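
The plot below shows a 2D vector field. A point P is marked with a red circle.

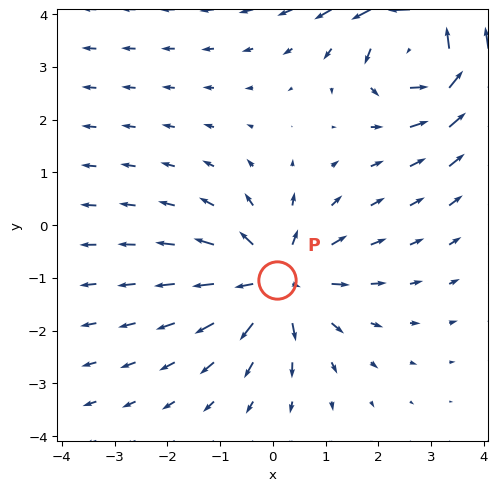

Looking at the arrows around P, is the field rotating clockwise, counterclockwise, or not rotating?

Near P at (0.1, -1.0) the arrows show no circulation. The curl there is ≈0.

not rotating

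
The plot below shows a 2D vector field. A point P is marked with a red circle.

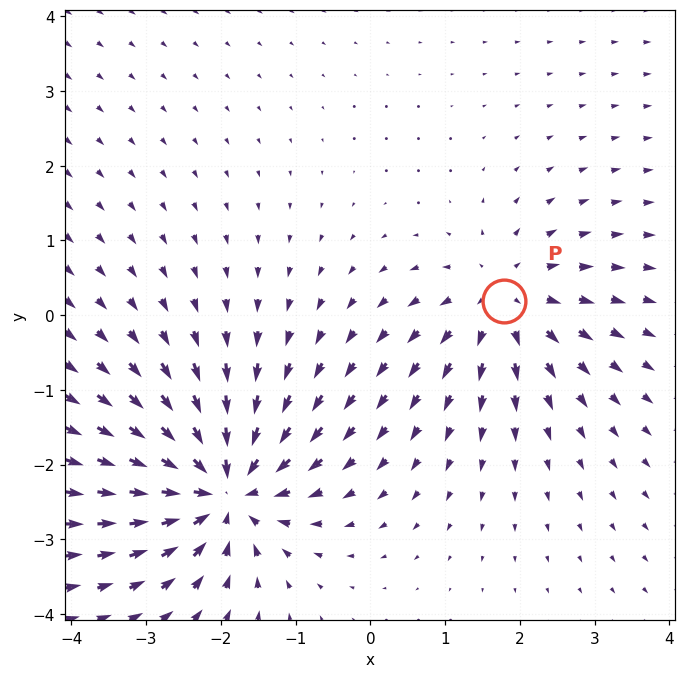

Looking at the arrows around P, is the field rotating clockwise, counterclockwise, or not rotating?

not rotating

Near P at (1.8, 0.2) the arrows show no circulation. The curl there is ≈0.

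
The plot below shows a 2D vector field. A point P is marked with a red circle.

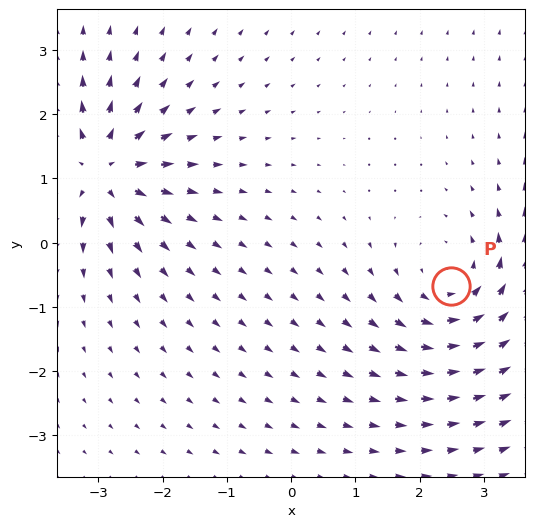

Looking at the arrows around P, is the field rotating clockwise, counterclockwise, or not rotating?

Near P at (2.5, -0.7) the arrows circulate counterclockwise. The curl (z-component) there is about +4; positive curl means counterclockwise rotation.

counterclockwise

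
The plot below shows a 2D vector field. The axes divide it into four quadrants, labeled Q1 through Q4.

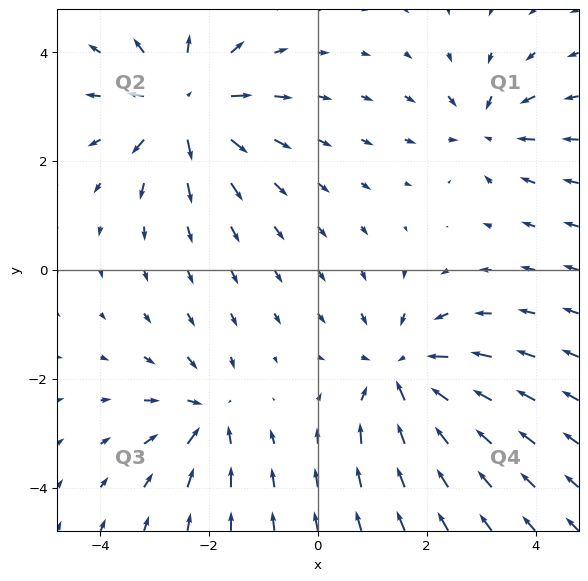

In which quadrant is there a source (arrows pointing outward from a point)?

The source sits at approximately (-2.5, 3.0), which lies in quadrant Q2. The divergence there is about +5, positive as expected for a source.

Q2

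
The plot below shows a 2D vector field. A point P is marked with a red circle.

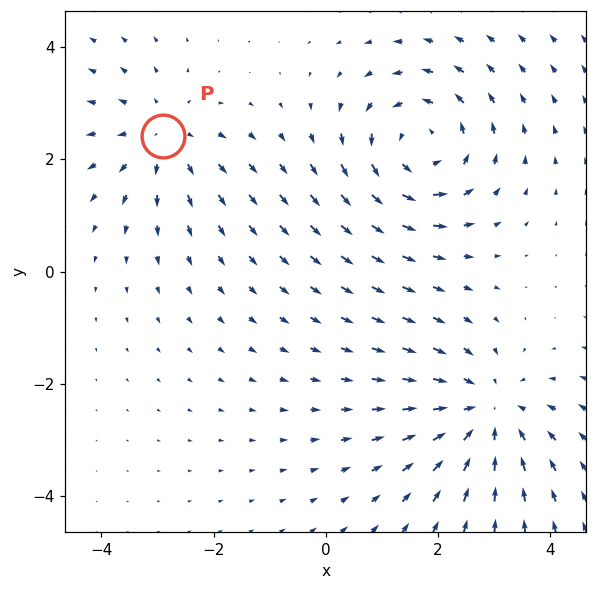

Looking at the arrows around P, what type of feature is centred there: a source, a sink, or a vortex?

At P (-2.9, 2.4) the arrows spread outward. Divergence about +3, curl ≈0 — positive divergence with near-zero curl is a source.

source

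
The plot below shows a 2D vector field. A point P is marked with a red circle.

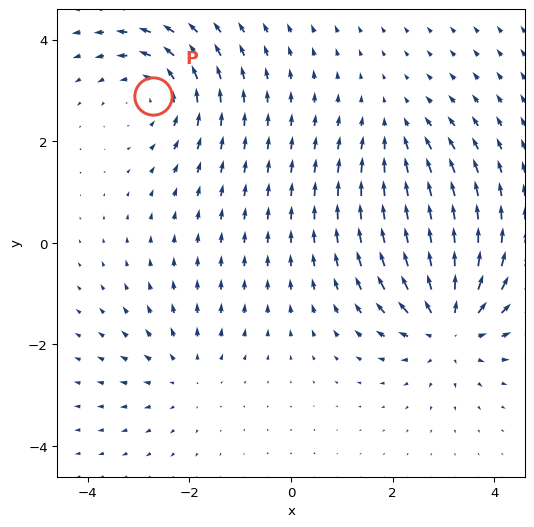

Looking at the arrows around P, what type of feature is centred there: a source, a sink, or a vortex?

At P (-2.7, 2.9) the arrows circulate counterclockwise. Divergence ≈0, curl about +4 — near-zero divergence with nonzero curl is a vortex.

vortex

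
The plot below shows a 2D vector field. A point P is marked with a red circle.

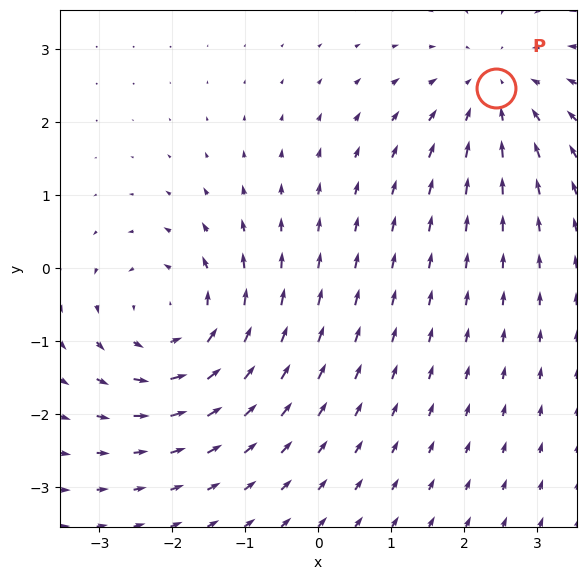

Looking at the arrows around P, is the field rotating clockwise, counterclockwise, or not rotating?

not rotating

Near P at (2.4, 2.5) the arrows show no circulation. The curl there is ≈0.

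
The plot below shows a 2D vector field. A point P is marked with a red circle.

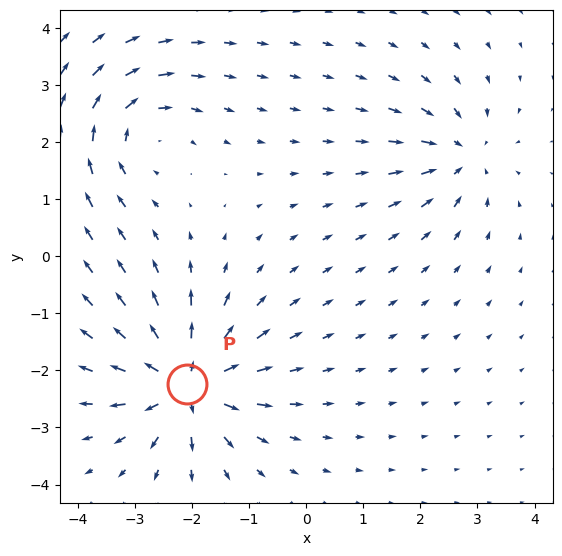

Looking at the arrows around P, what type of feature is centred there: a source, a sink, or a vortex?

source

At P (-2.1, -2.2) the arrows spread outward. Divergence about +6, curl ≈0 — positive divergence with near-zero curl is a source.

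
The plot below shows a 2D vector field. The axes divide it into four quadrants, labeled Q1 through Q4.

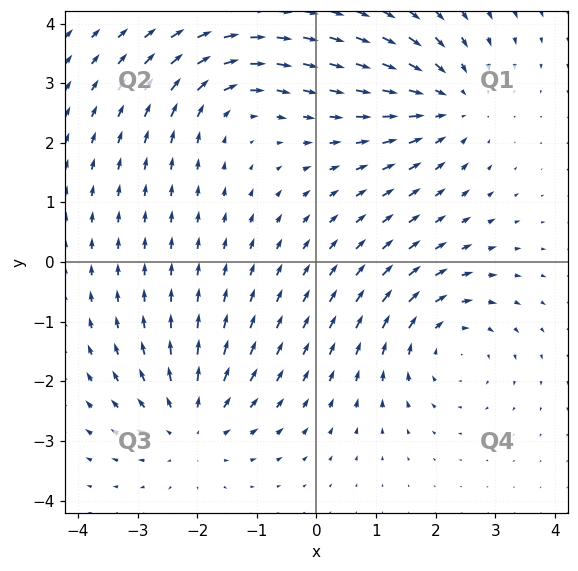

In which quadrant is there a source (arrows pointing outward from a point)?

The source sits at approximately (-2.1, -2.7), which lies in quadrant Q3. The divergence there is about +4, positive as expected for a source.

Q3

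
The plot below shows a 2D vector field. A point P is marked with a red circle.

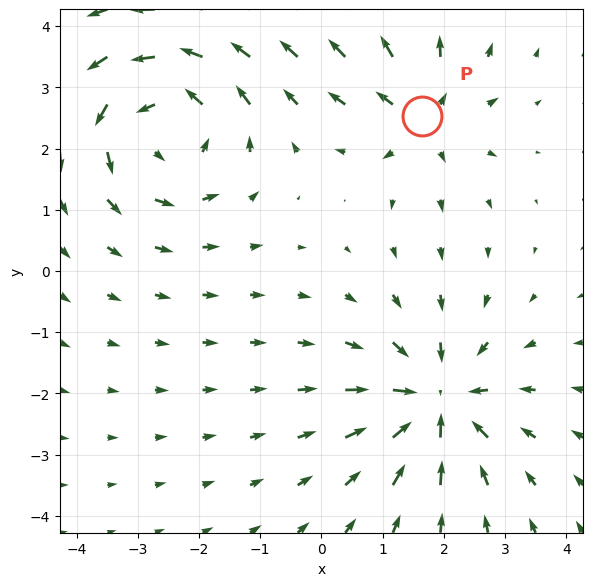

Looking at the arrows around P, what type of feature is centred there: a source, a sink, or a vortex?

At P (1.6, 2.5) the arrows spread outward. Divergence about +4, curl ≈0 — positive divergence with near-zero curl is a source.

source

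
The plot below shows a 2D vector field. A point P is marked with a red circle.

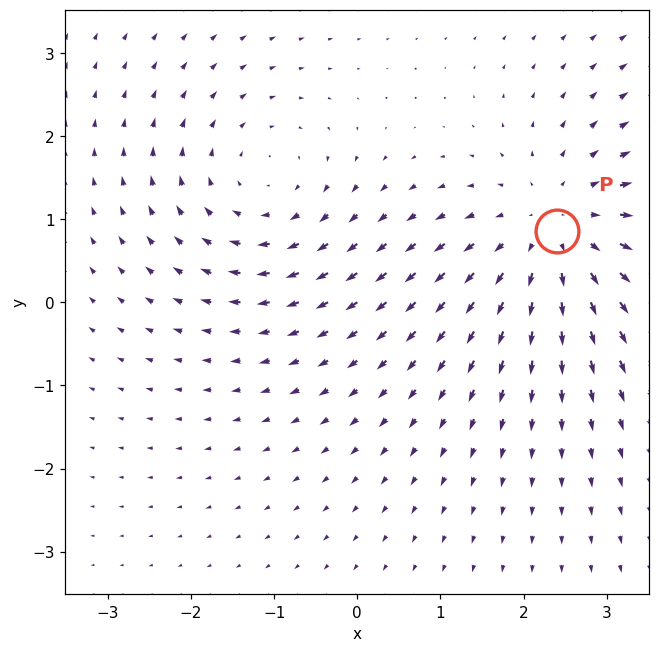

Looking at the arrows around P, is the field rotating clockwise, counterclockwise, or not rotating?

Near P at (2.4, 0.9) the arrows show no circulation. The curl there is ≈0.

not rotating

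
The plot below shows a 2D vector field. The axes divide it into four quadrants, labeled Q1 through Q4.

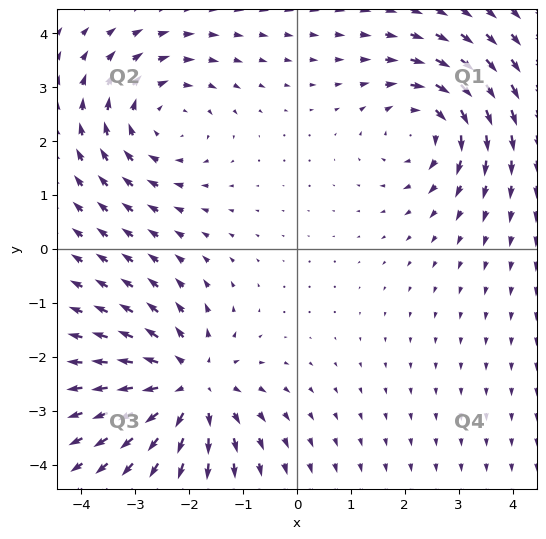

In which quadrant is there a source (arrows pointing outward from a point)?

Q3

The source sits at approximately (-2.0, -2.6), which lies in quadrant Q3. The divergence there is about +4, positive as expected for a source.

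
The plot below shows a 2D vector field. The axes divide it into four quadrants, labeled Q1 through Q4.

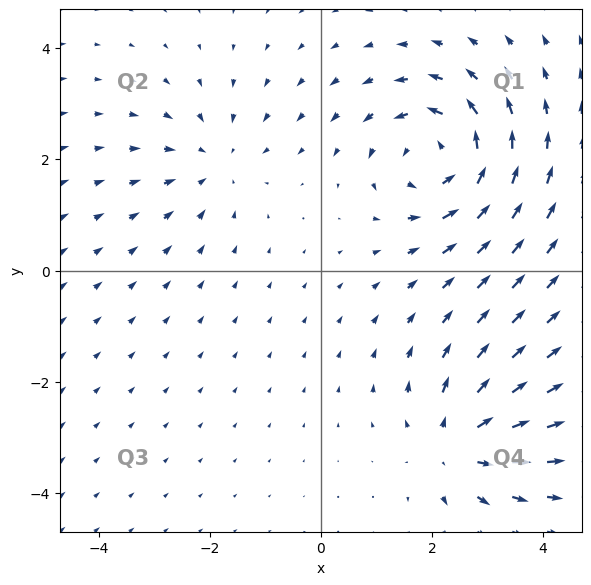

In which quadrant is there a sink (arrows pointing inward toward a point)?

Q2

The sink sits at approximately (-1.9, 2.0), which lies in quadrant Q2. The divergence there is about -2, negative as expected for a sink.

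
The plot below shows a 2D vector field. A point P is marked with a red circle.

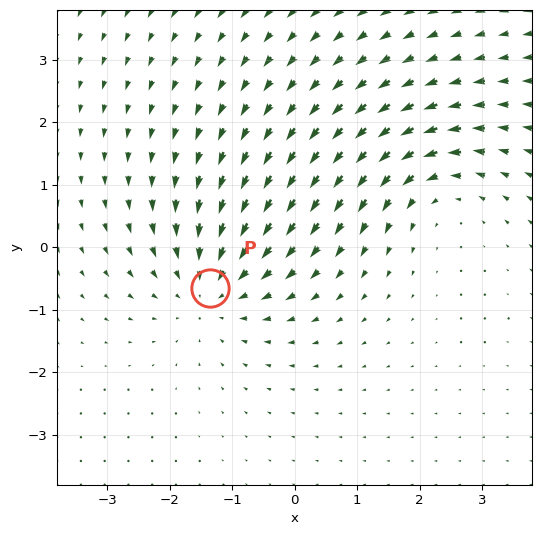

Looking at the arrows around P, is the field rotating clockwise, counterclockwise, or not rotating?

Near P at (-1.4, -0.6) the arrows show no circulation. The curl there is ≈0.

not rotating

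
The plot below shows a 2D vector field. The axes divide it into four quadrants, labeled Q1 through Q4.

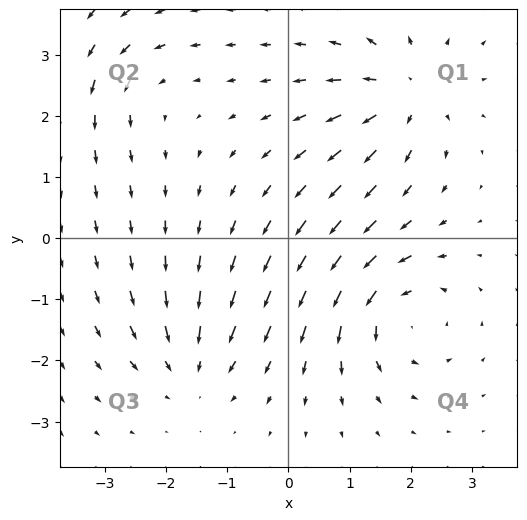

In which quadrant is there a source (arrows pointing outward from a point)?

Q1

The source sits at approximately (1.9, 2.4), which lies in quadrant Q1. The divergence there is about +5, positive as expected for a source.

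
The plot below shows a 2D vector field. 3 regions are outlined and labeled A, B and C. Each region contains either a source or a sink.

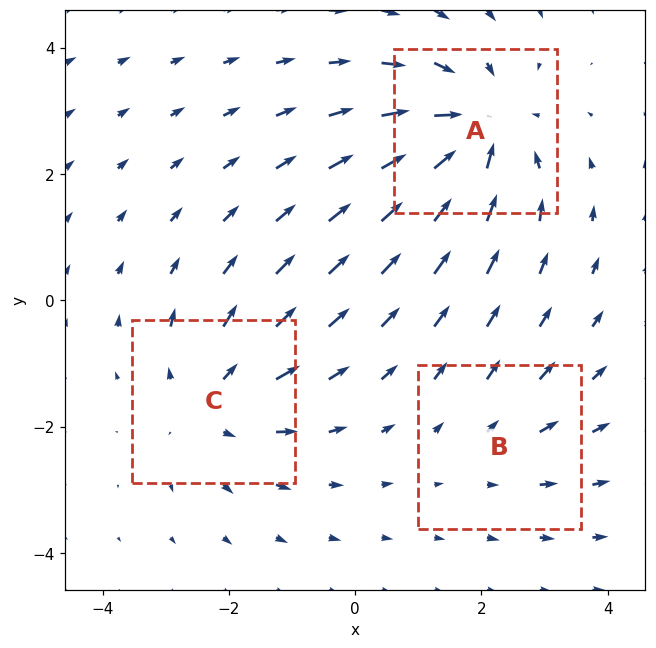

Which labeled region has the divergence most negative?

A

Divergence at each region's feature centre — A: about -4, B: about +2, C: about +3. Region A is most negative.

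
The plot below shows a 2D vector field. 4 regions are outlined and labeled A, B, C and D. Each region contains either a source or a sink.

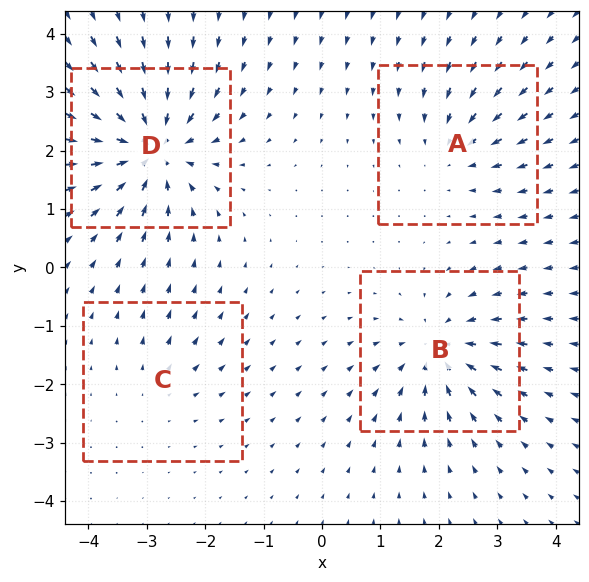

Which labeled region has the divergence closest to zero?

Divergence at each region's feature centre — A: about -4, B: about -5, C: about +2, D: about -8. Region C is closest to zero.

C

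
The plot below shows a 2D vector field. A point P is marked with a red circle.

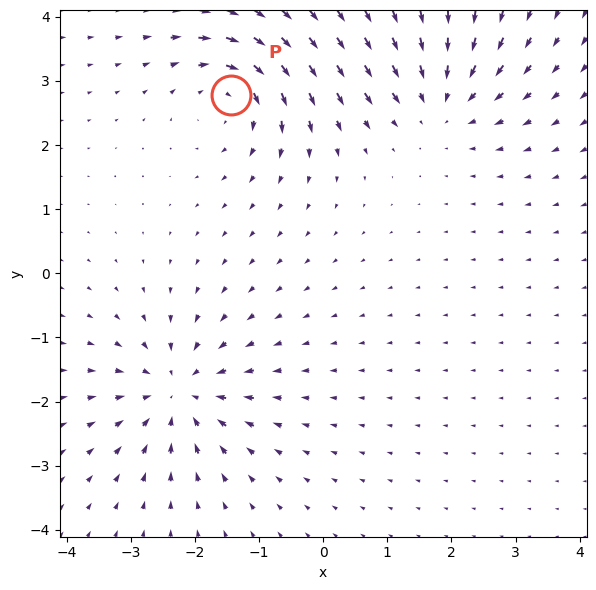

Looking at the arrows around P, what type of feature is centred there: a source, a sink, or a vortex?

At P (-1.4, 2.8) the arrows circulate clockwise. Divergence ≈0, curl about -5 — near-zero divergence with nonzero curl is a vortex.

vortex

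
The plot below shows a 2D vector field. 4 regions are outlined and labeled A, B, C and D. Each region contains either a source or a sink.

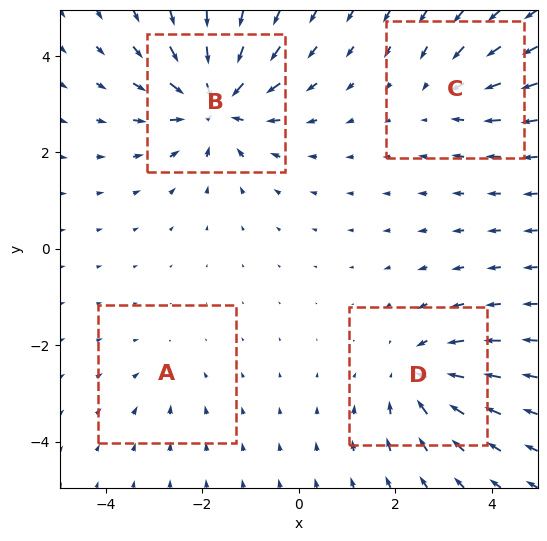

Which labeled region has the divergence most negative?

B

Divergence at each region's feature centre — A: about -2, B: about -7, C: about -3, D: about -5. Region B is most negative.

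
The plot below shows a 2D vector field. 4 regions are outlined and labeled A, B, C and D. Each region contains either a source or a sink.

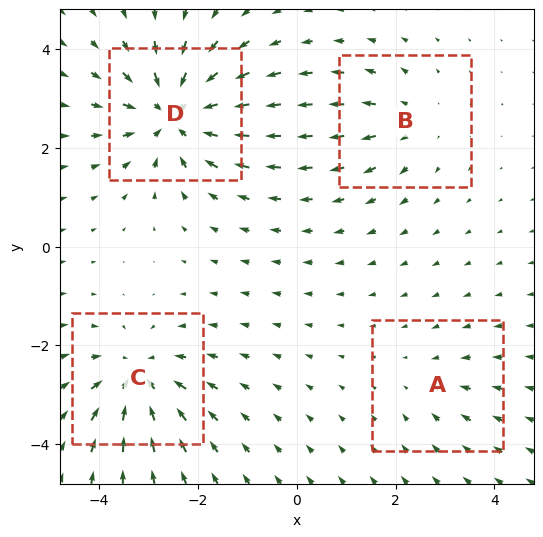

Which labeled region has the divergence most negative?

Divergence at each region's feature centre — A: about -2, B: about +3, C: about -5, D: about -7. Region D is most negative.

D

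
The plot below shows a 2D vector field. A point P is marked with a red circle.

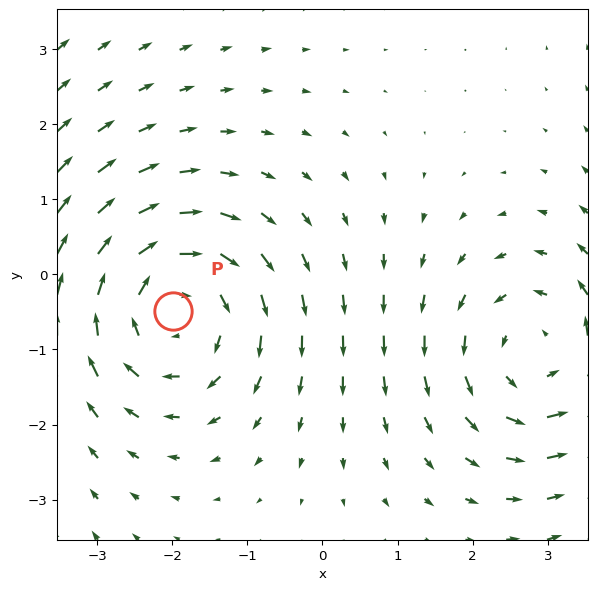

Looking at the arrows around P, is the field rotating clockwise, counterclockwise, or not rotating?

Near P at (-2.0, -0.5) the arrows circulate clockwise. The curl (z-component) there is about -4; negative curl means clockwise rotation.

clockwise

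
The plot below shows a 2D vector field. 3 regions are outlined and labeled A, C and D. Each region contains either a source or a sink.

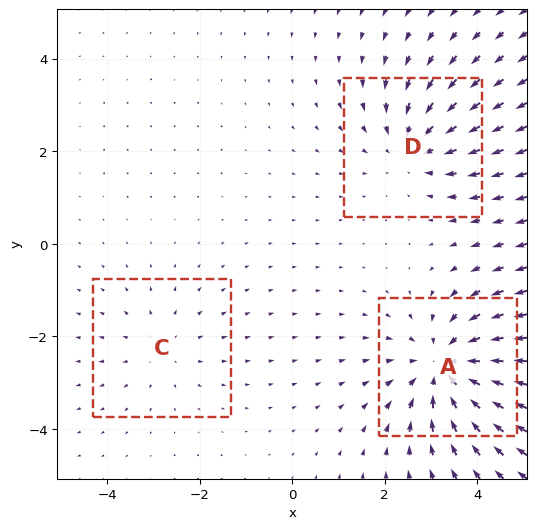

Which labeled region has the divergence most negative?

Divergence at each region's feature centre — A: about -4, C: about +2, D: about -3. Region A is most negative.

A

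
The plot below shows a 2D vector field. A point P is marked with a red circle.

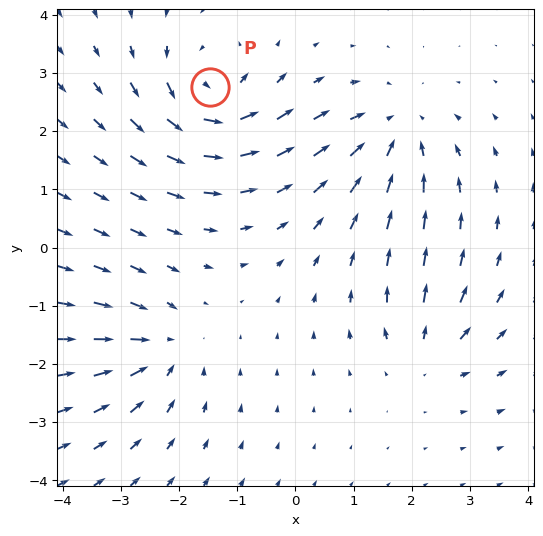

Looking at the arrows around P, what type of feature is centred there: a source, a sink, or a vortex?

vortex

At P (-1.5, 2.8) the arrows circulate counterclockwise. Divergence ≈0, curl about +7 — near-zero divergence with nonzero curl is a vortex.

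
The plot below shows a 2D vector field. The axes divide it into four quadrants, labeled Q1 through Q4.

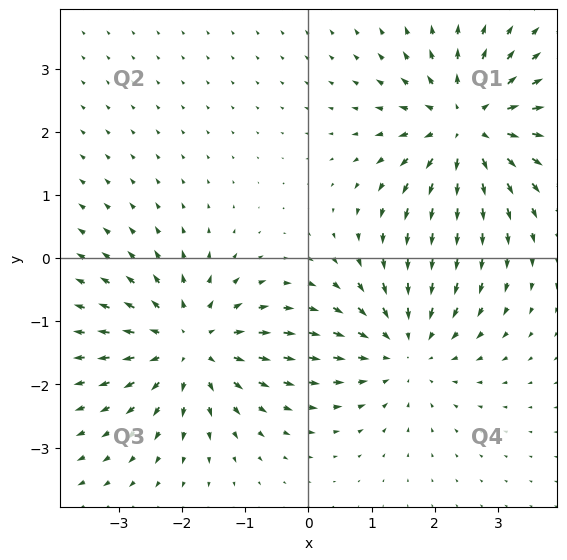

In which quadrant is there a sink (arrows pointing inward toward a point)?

The sink sits at approximately (1.5, -1.4), which lies in quadrant Q4. The divergence there is about -3, negative as expected for a sink.

Q4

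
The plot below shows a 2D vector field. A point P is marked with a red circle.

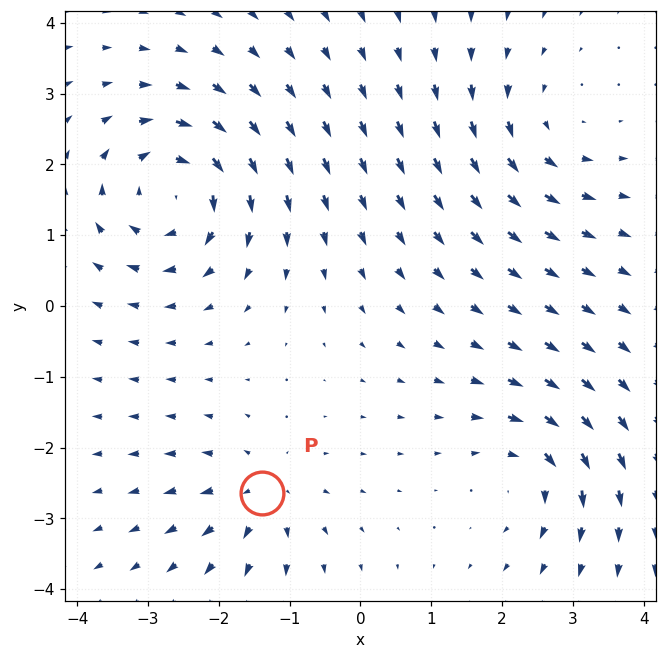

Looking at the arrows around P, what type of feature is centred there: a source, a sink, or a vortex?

At P (-1.4, -2.6) the arrows spread outward. Divergence about +4, curl ≈0 — positive divergence with near-zero curl is a source.

source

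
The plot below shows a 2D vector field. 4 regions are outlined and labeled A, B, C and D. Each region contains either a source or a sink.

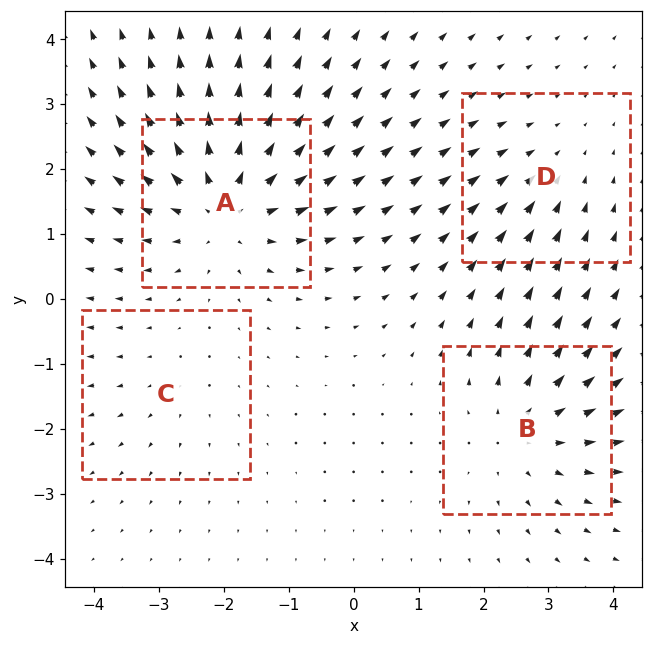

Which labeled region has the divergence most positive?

Divergence at each region's feature centre — A: about +6, B: about +4, C: about +2, D: about -3. Region A is most positive.

A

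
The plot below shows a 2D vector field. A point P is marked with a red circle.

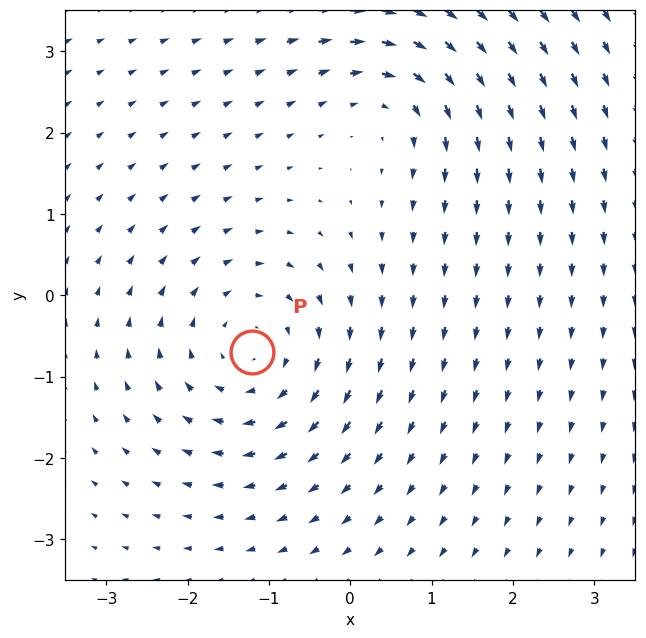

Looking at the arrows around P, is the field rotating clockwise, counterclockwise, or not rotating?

clockwise

Near P at (-1.2, -0.7) the arrows circulate clockwise. The curl (z-component) there is about -4; negative curl means clockwise rotation.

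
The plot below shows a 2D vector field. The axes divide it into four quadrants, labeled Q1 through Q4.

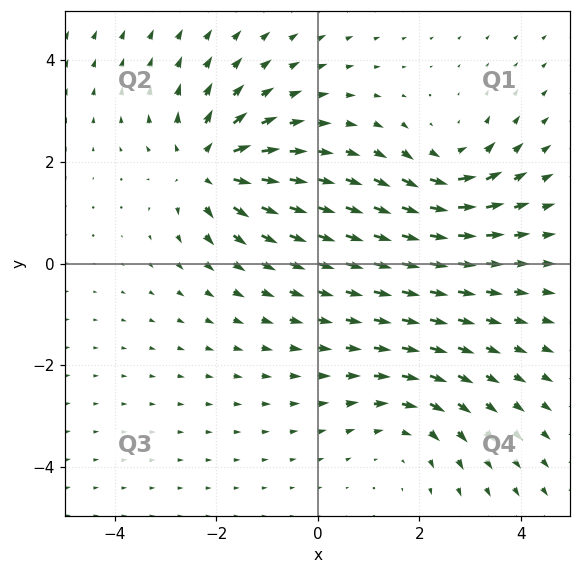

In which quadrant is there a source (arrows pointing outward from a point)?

The source sits at approximately (-2.2, 1.9), which lies in quadrant Q2. The divergence there is about +5, positive as expected for a source.

Q2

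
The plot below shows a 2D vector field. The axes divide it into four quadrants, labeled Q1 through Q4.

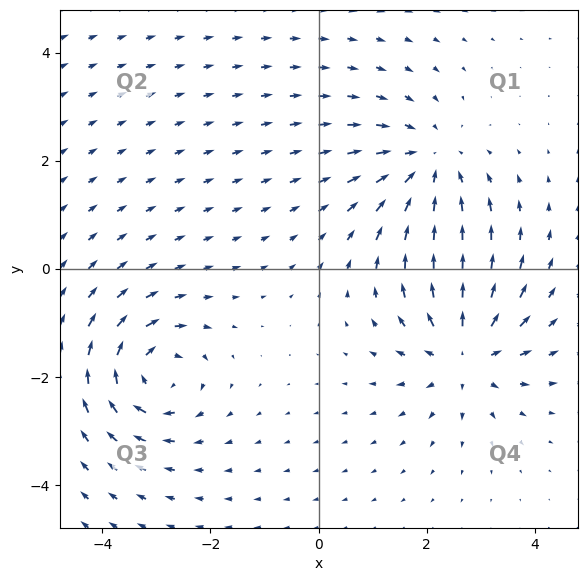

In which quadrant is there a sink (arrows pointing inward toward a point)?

The sink sits at approximately (2.0, 1.9), which lies in quadrant Q1. The divergence there is about -3, negative as expected for a sink.

Q1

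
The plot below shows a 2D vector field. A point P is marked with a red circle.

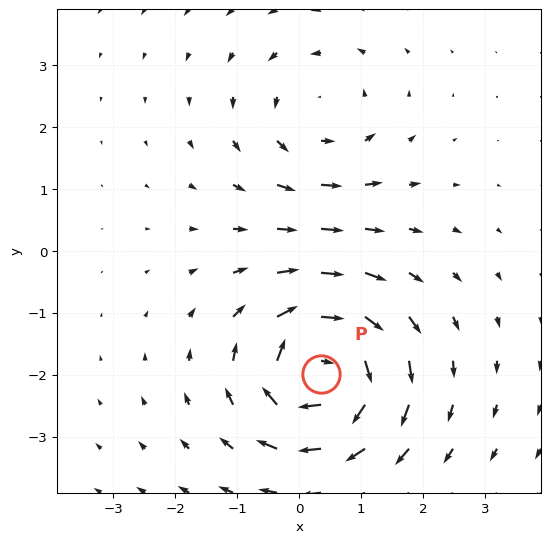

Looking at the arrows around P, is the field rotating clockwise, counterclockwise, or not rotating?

Near P at (0.3, -2.0) the arrows circulate clockwise. The curl (z-component) there is about -6; negative curl means clockwise rotation.

clockwise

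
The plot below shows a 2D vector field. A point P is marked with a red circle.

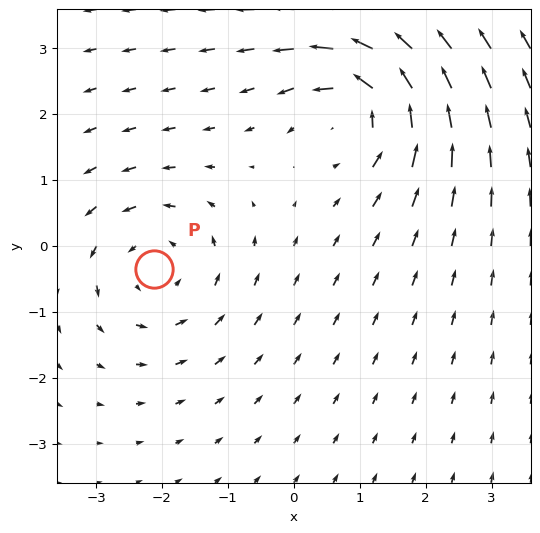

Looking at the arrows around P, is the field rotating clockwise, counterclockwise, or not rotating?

counterclockwise

Near P at (-2.1, -0.3) the arrows circulate counterclockwise. The curl (z-component) there is about +3; positive curl means counterclockwise rotation.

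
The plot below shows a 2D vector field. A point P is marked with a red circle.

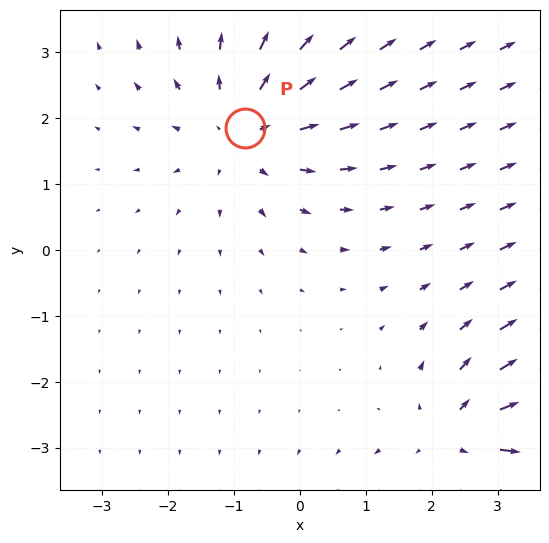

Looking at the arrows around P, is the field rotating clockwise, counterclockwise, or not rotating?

not rotating

Near P at (-0.8, 1.8) the arrows show no circulation. The curl there is ≈0.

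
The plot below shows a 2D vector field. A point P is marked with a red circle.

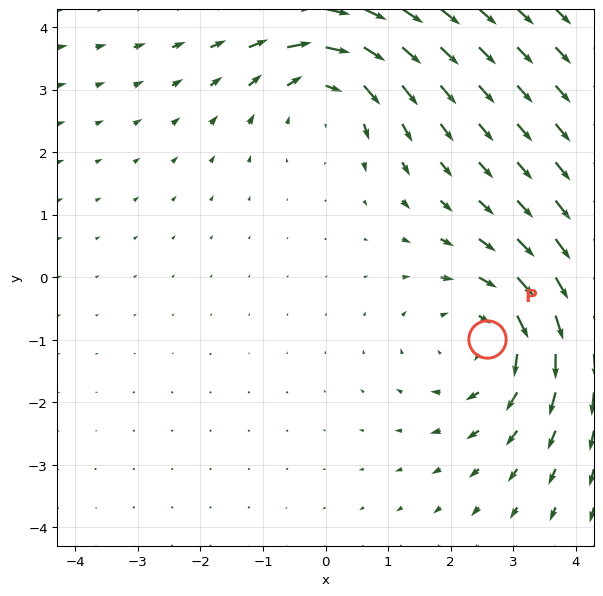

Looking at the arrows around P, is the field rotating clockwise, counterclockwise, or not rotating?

Near P at (2.6, -1.0) the arrows circulate clockwise. The curl (z-component) there is about -3; negative curl means clockwise rotation.

clockwise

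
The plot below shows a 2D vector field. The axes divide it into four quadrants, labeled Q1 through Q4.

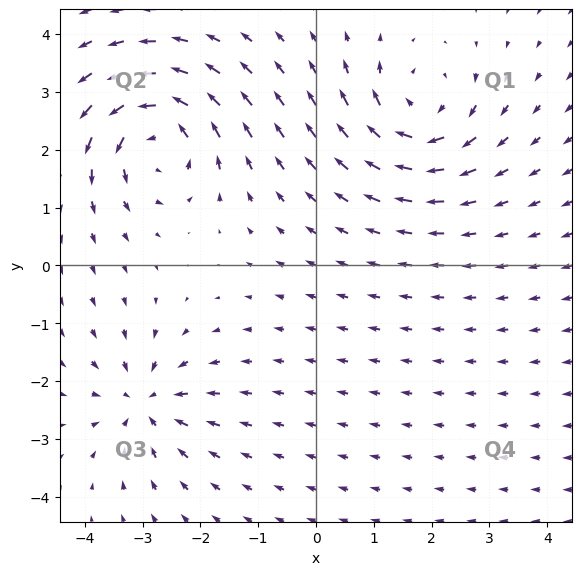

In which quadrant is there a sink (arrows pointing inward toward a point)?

The sink sits at approximately (-3.0, -2.4), which lies in quadrant Q3. The divergence there is about -5, negative as expected for a sink.

Q3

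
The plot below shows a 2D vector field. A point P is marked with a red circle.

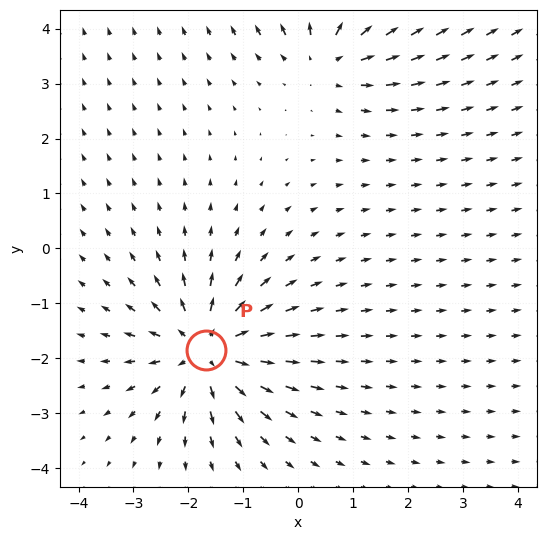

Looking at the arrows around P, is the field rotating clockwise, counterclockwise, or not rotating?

not rotating

Near P at (-1.7, -1.9) the arrows show no circulation. The curl there is ≈0.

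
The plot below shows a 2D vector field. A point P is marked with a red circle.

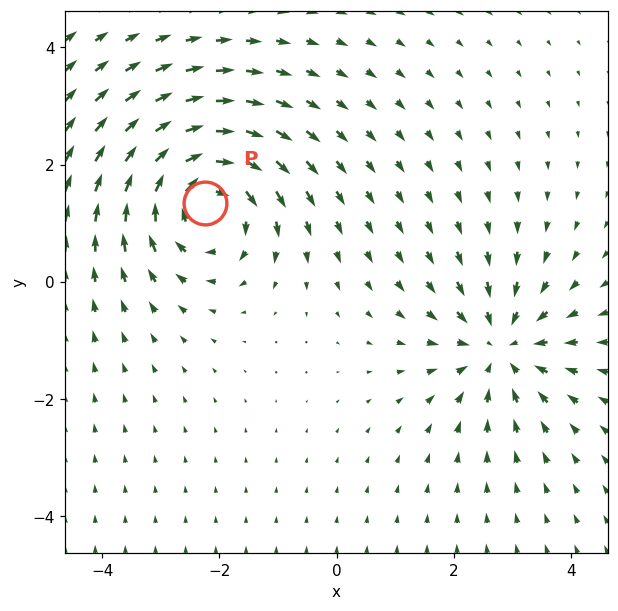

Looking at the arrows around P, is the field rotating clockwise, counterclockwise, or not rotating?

clockwise

Near P at (-2.2, 1.4) the arrows circulate clockwise. The curl (z-component) there is about -4; negative curl means clockwise rotation.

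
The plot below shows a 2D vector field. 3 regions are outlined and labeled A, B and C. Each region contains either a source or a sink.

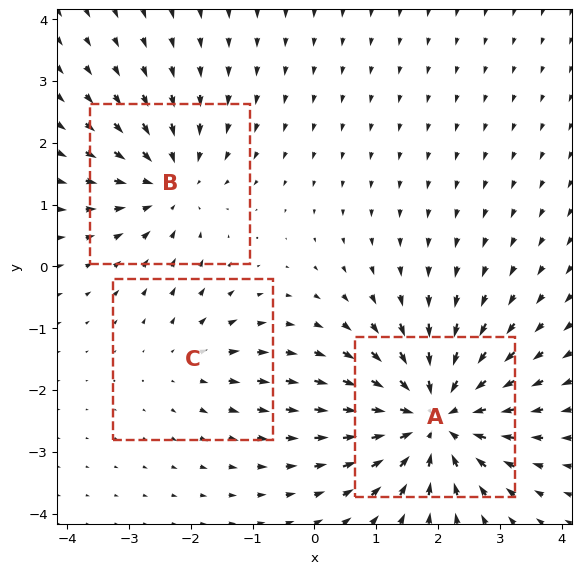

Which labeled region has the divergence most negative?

Divergence at each region's feature centre — A: about -5, B: about -3, C: about +2. Region A is most negative.

A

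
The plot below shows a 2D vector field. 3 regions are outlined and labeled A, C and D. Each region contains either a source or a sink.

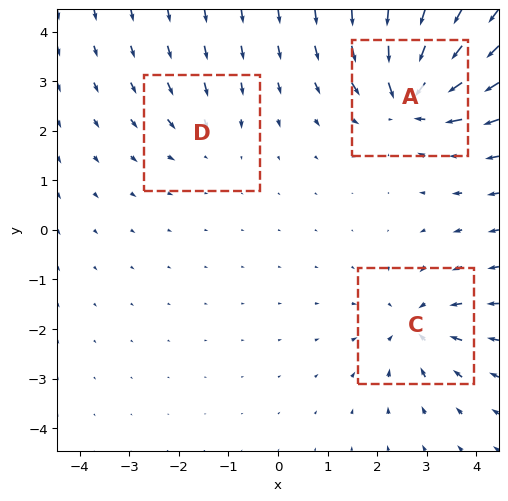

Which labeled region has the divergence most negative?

Divergence at each region's feature centre — A: about -6, C: about -4, D: about -2. Region A is most negative.

A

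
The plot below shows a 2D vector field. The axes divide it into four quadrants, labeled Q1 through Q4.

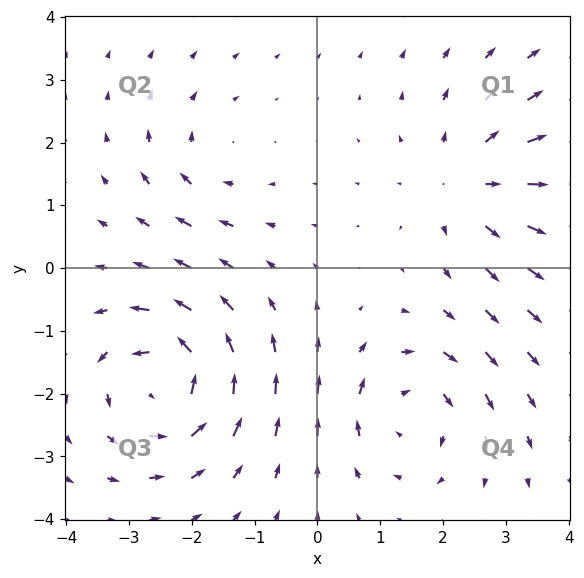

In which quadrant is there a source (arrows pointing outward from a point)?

The source sits at approximately (2.4, 1.3), which lies in quadrant Q1. The divergence there is about +4, positive as expected for a source.

Q1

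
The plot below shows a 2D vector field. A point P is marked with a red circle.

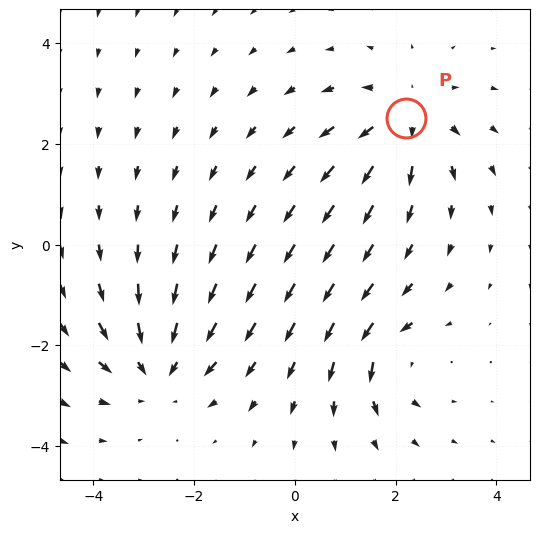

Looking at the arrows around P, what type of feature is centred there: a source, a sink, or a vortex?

At P (2.2, 2.5) the arrows spread outward. Divergence about +4, curl ≈0 — positive divergence with near-zero curl is a source.

source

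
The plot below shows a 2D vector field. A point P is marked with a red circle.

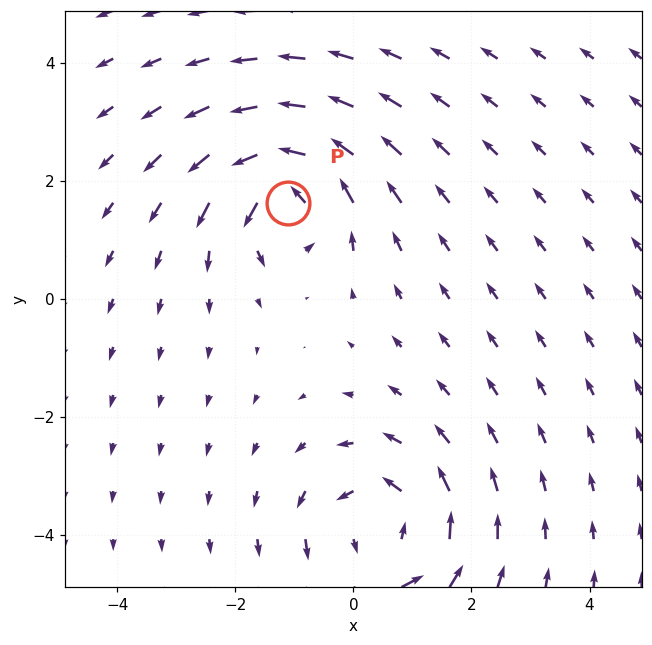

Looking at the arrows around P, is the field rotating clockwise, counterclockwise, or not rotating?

Near P at (-1.1, 1.6) the arrows circulate counterclockwise. The curl (z-component) there is about +5; positive curl means counterclockwise rotation.

counterclockwise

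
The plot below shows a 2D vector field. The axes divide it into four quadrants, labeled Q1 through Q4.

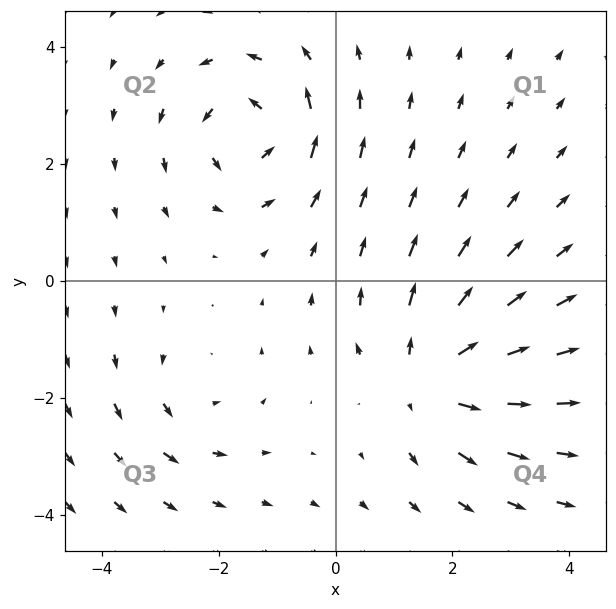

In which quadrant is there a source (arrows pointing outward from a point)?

The source sits at approximately (1.6, -1.6), which lies in quadrant Q4. The divergence there is about +5, positive as expected for a source.

Q4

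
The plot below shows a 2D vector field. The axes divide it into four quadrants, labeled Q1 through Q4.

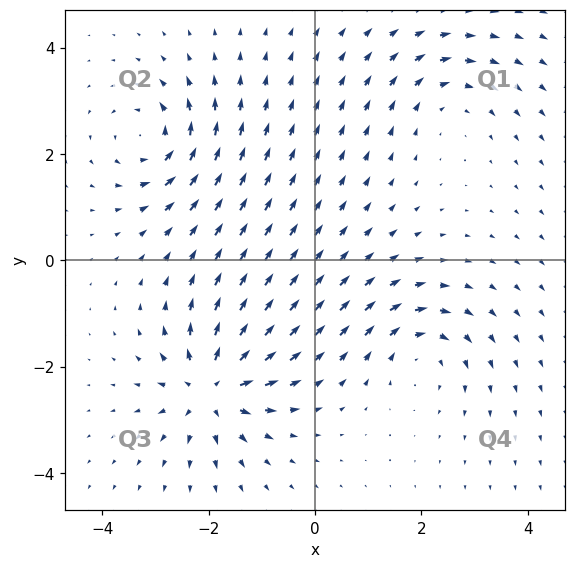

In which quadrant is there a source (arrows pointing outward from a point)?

The source sits at approximately (-1.9, -2.4), which lies in quadrant Q3. The divergence there is about +7, positive as expected for a source.

Q3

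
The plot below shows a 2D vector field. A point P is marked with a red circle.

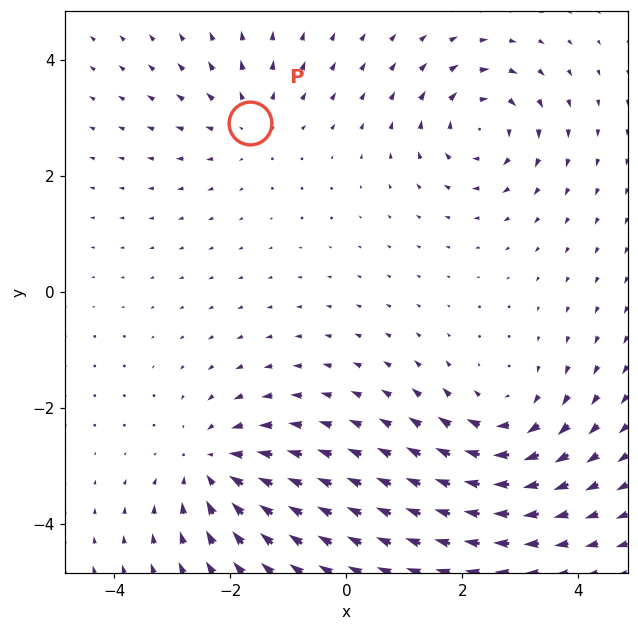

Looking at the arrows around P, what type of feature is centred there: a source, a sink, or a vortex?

source

At P (-1.7, 2.9) the arrows spread outward. Divergence about +3, curl ≈0 — positive divergence with near-zero curl is a source.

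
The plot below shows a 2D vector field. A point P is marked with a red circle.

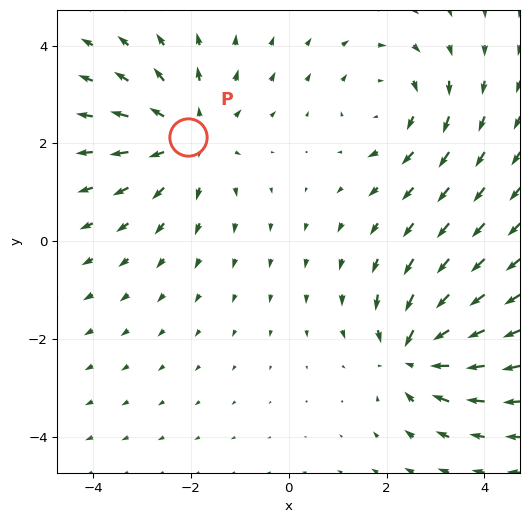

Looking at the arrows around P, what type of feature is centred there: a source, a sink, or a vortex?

At P (-2.1, 2.1) the arrows spread outward. Divergence about +4, curl ≈0 — positive divergence with near-zero curl is a source.

source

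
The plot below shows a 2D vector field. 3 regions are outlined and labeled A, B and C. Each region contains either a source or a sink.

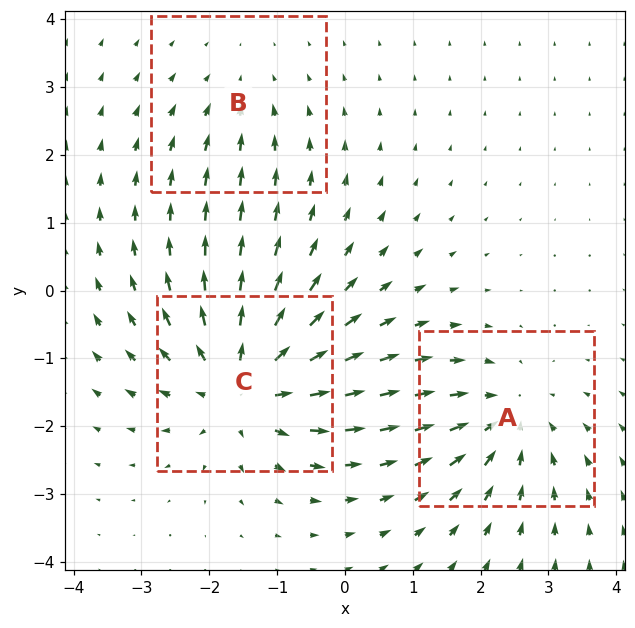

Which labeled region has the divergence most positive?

C

Divergence at each region's feature centre — A: about -3, B: about -2, C: about +5. Region C is most positive.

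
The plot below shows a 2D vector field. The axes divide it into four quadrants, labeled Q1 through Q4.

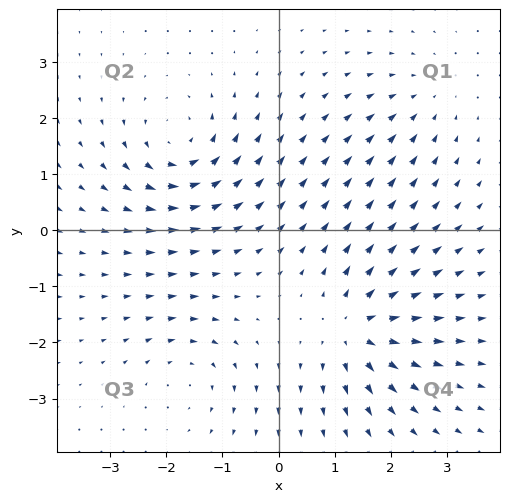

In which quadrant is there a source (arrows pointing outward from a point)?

Q4

The source sits at approximately (1.4, -1.8), which lies in quadrant Q4. The divergence there is about +7, positive as expected for a source.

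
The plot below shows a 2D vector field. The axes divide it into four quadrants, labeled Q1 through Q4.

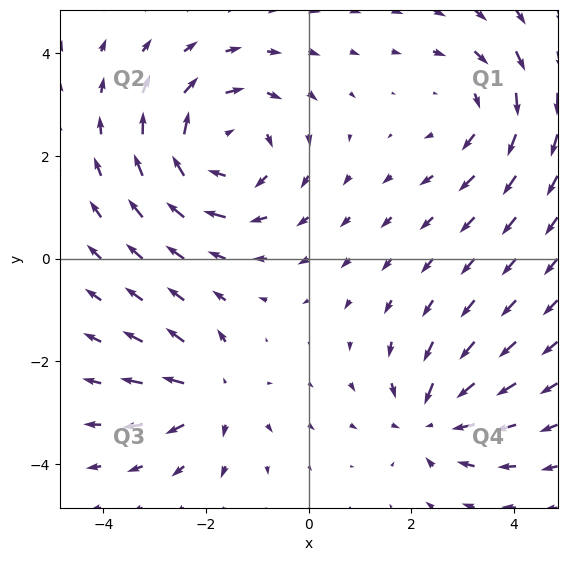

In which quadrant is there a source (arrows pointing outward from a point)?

The source sits at approximately (-1.8, -2.6), which lies in quadrant Q3. The divergence there is about +4, positive as expected for a source.

Q3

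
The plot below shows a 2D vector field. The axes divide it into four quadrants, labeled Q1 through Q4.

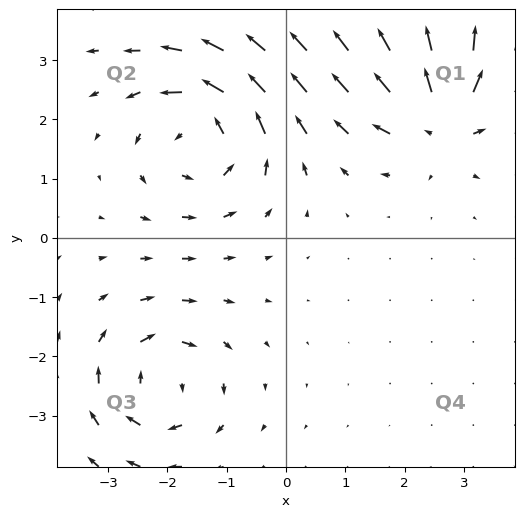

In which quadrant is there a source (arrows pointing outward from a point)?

Q1

The source sits at approximately (2.6, 2.0), which lies in quadrant Q1. The divergence there is about +4, positive as expected for a source.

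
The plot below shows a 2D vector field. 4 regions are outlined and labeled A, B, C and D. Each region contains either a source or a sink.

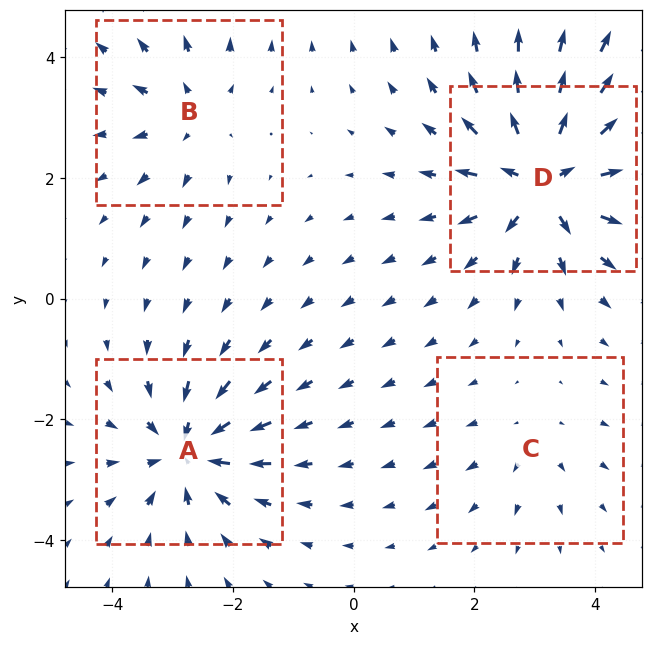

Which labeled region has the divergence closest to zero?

Divergence at each region's feature centre — A: about -6, B: about +4, C: about +2, D: about +8. Region C is closest to zero.

C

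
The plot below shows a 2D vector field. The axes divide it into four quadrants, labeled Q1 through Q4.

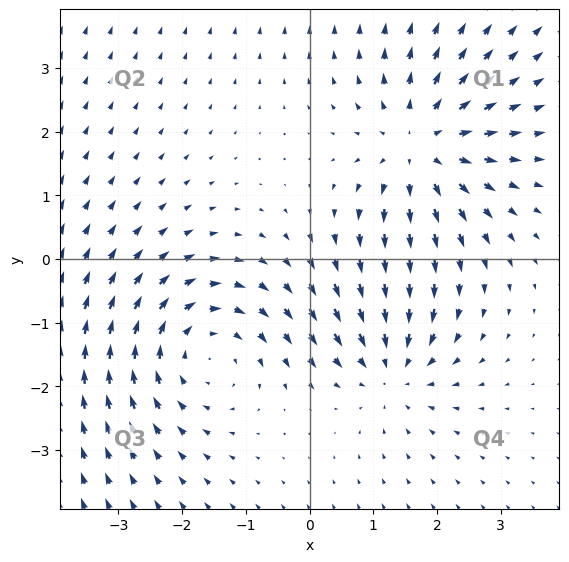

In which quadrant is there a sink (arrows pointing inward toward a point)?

Q4

The sink sits at approximately (1.3, -1.7), which lies in quadrant Q4. The divergence there is about -4, negative as expected for a sink.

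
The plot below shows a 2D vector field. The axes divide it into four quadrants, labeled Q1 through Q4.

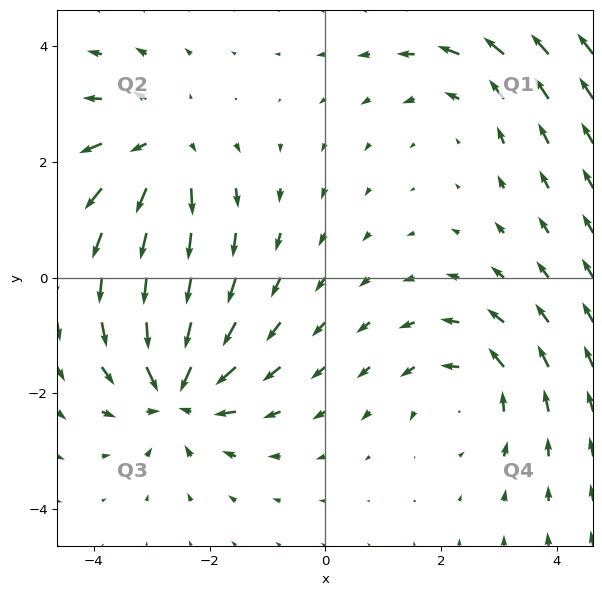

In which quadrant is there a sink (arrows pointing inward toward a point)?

The sink sits at approximately (-2.6, -2.0), which lies in quadrant Q3. The divergence there is about -6, negative as expected for a sink.

Q3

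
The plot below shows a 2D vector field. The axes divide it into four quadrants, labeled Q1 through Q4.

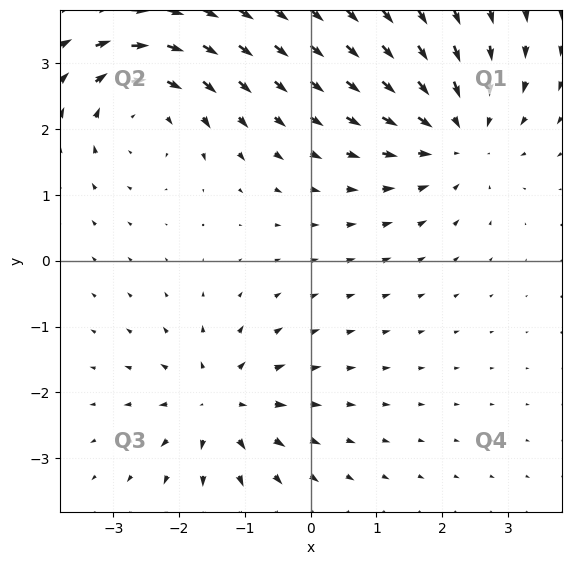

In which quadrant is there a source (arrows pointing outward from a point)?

The source sits at approximately (-1.4, -2.2), which lies in quadrant Q3. The divergence there is about +4, positive as expected for a source.

Q3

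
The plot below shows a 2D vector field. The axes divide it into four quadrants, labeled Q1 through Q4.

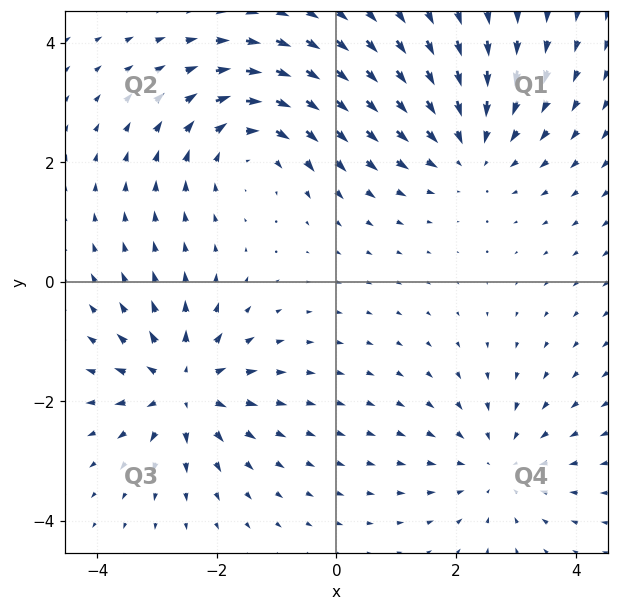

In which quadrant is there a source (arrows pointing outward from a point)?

Q3

The source sits at approximately (-2.6, -1.8), which lies in quadrant Q3. The divergence there is about +6, positive as expected for a source.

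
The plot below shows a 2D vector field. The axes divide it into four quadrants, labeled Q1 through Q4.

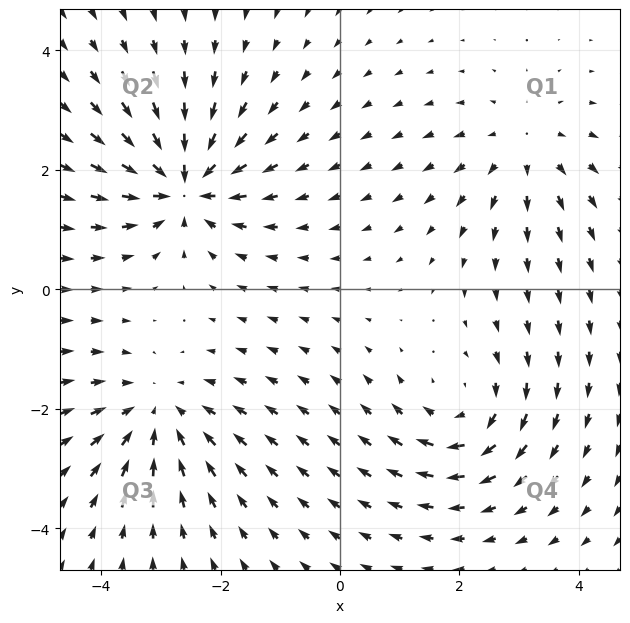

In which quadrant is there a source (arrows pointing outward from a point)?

Q1

The source sits at approximately (3.1, 2.4), which lies in quadrant Q1. The divergence there is about +3, positive as expected for a source.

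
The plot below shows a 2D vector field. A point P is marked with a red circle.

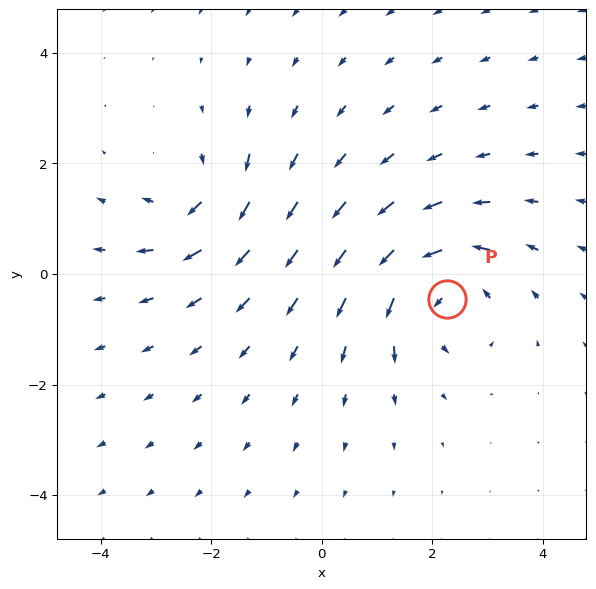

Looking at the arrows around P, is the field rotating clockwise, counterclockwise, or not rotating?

counterclockwise

Near P at (2.3, -0.5) the arrows circulate counterclockwise. The curl (z-component) there is about +4; positive curl means counterclockwise rotation.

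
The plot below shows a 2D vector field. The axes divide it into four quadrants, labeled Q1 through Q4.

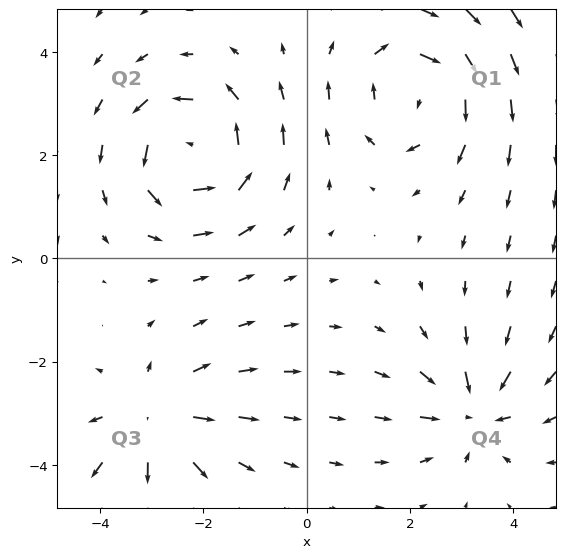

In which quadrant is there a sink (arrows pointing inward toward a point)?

Q4

The sink sits at approximately (3.2, -3.0), which lies in quadrant Q4. The divergence there is about -4, negative as expected for a sink.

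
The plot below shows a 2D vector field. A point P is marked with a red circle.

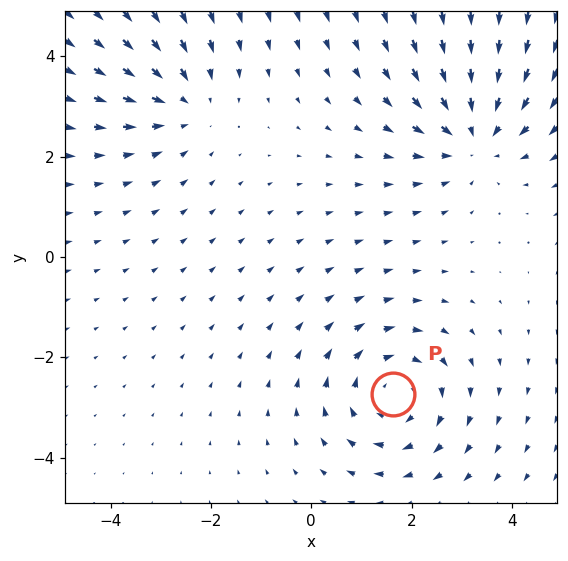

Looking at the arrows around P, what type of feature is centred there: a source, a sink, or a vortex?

At P (1.6, -2.7) the arrows circulate clockwise. Divergence ≈0, curl about -4 — near-zero divergence with nonzero curl is a vortex.

vortex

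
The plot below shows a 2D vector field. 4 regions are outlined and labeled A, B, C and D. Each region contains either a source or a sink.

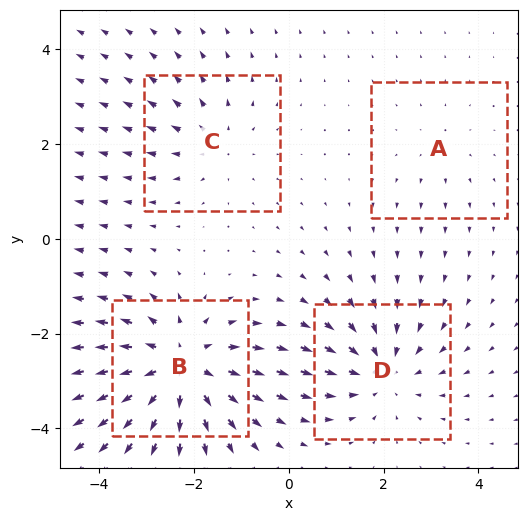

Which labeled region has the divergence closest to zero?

A

Divergence at each region's feature centre — A: about +2, B: about +6, C: about +3, D: about -4. Region A is closest to zero.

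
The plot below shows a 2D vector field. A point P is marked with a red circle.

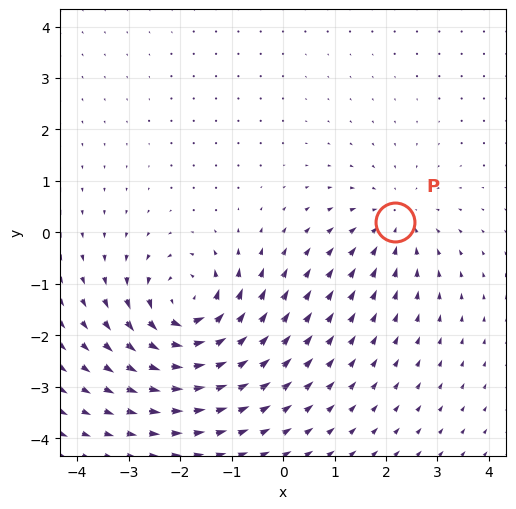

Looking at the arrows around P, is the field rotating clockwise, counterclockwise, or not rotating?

not rotating

Near P at (2.2, 0.2) the arrows show no circulation. The curl there is ≈0.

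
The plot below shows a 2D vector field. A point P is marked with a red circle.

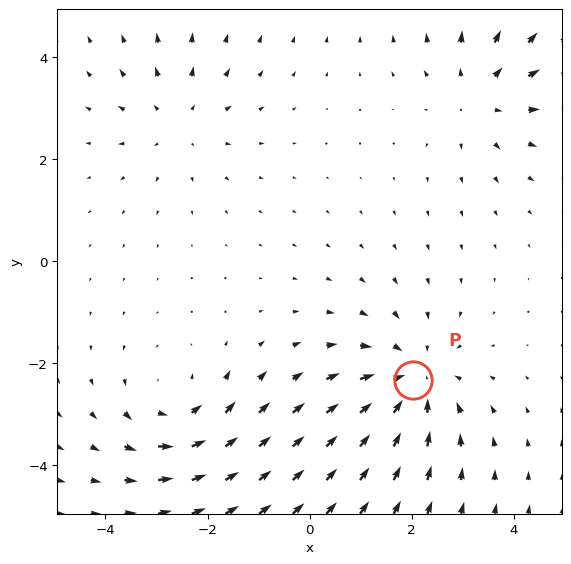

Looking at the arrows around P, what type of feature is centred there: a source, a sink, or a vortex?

At P (2.0, -2.3) the arrows converge inward. Divergence about -4, curl ≈0 — negative divergence with near-zero curl is a sink.

sink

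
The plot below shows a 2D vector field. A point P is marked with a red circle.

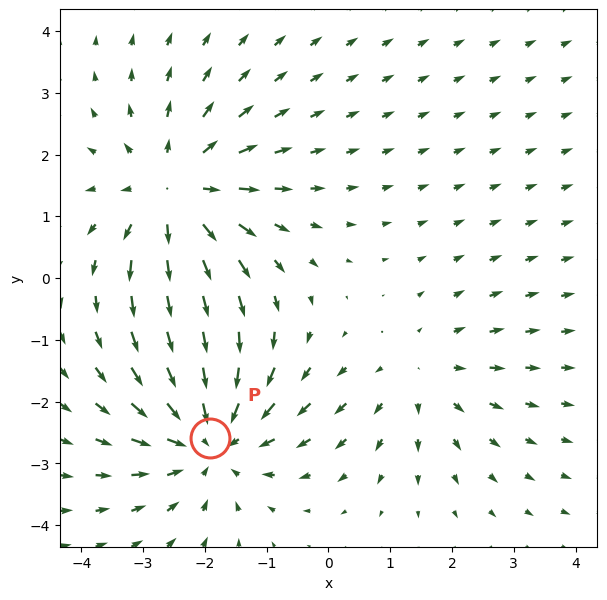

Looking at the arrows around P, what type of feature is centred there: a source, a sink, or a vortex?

sink

At P (-1.9, -2.6) the arrows converge inward. Divergence about -4, curl ≈0 — negative divergence with near-zero curl is a sink.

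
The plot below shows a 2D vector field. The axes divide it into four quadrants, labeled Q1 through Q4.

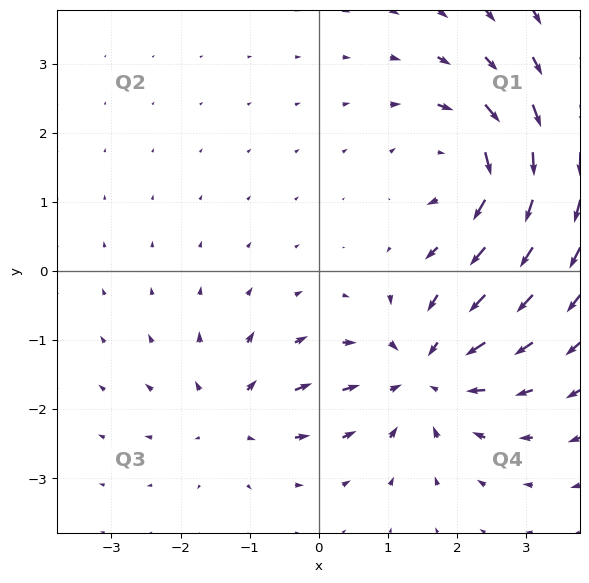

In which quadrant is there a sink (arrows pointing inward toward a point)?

Q4

The sink sits at approximately (1.5, -1.5), which lies in quadrant Q4. The divergence there is about -5, negative as expected for a sink.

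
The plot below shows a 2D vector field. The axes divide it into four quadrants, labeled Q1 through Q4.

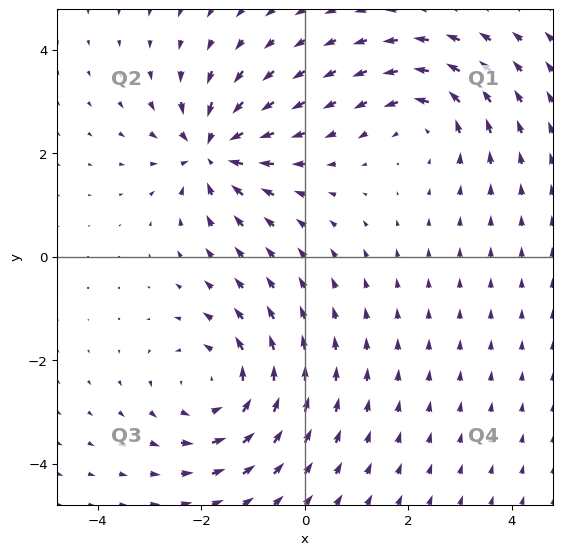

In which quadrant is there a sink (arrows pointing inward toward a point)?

The sink sits at approximately (-1.8, 2.0), which lies in quadrant Q2. The divergence there is about -6, negative as expected for a sink.

Q2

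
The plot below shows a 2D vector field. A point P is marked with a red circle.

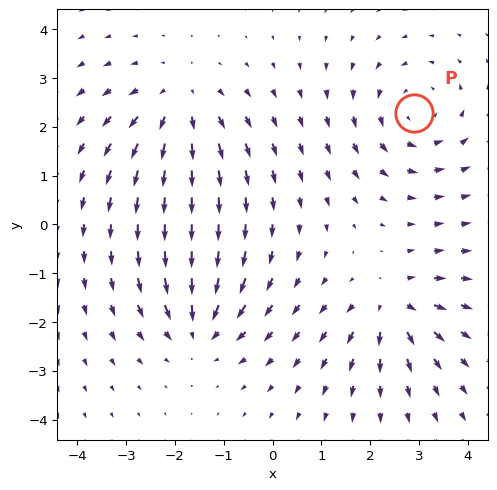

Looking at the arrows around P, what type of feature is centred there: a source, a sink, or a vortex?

At P (2.9, 2.3) the arrows circulate counterclockwise. Divergence ≈0, curl about +3 — near-zero divergence with nonzero curl is a vortex.

vortex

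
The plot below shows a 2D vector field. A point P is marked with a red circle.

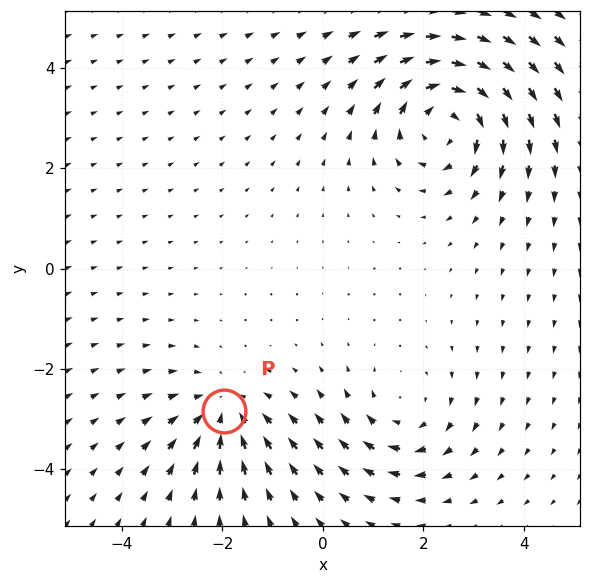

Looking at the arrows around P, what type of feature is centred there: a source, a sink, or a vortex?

At P (-2.0, -2.8) the arrows converge inward. Divergence about -3, curl ≈0 — negative divergence with near-zero curl is a sink.

sink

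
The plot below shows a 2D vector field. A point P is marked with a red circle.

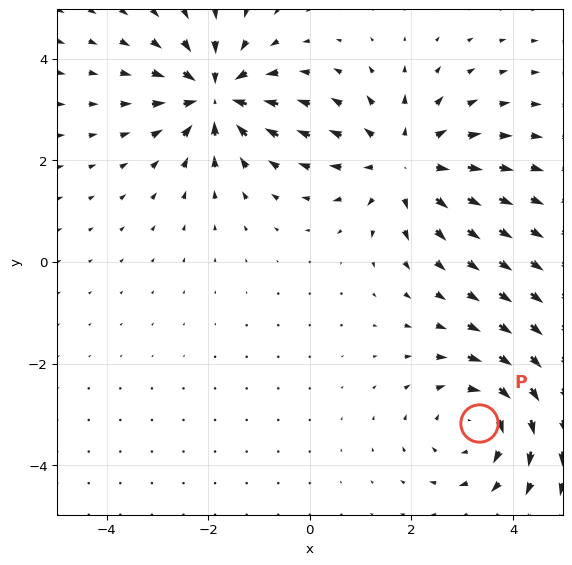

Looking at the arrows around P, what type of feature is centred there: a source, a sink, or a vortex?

At P (3.3, -3.2) the arrows circulate clockwise. Divergence ≈0, curl about -4 — near-zero divergence with nonzero curl is a vortex.

vortex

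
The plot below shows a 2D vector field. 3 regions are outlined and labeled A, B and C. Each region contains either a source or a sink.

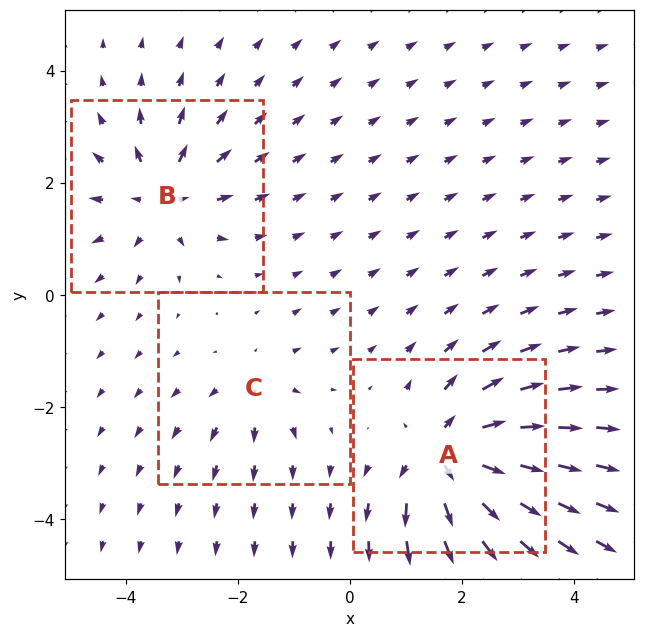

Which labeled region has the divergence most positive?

Divergence at each region's feature centre — A: about +6, B: about +4, C: about +3. Region A is most positive.

A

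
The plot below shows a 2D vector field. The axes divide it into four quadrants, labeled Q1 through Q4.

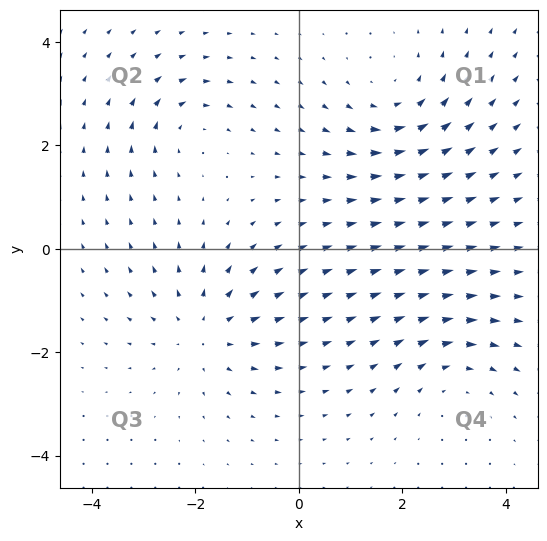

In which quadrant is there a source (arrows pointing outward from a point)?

The source sits at approximately (-1.8, -1.6), which lies in quadrant Q3. The divergence there is about +4, positive as expected for a source.

Q3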